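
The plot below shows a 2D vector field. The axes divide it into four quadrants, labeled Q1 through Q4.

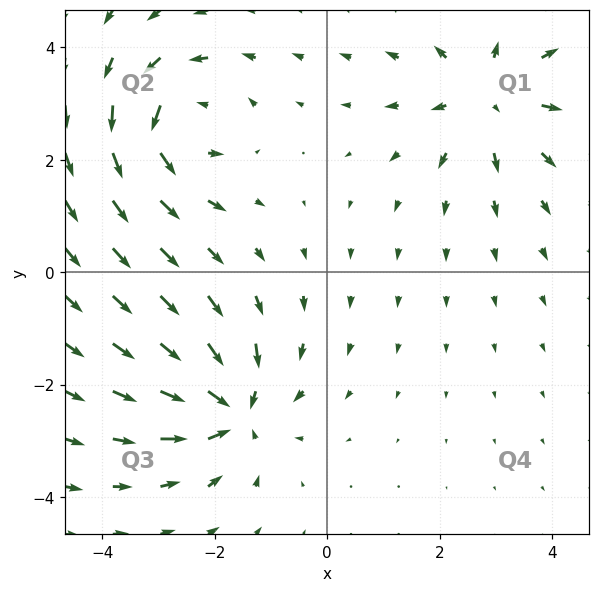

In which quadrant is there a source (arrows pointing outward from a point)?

The source sits at approximately (2.9, 3.1), which lies in quadrant Q1. The divergence there is about +4, positive as expected for a source.

Q1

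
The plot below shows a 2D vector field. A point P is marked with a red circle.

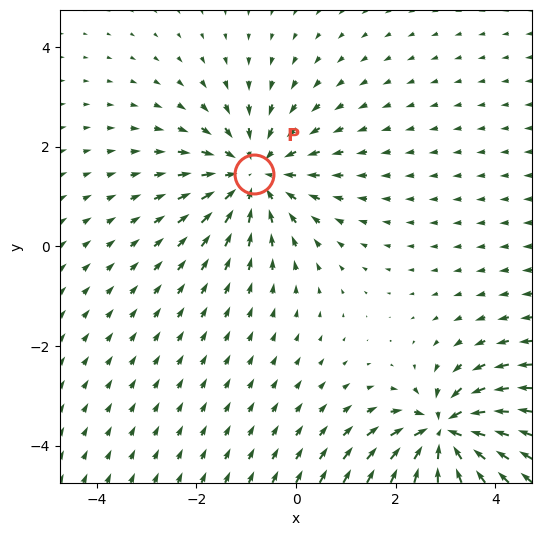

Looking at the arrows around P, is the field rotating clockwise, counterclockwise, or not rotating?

not rotating

Near P at (-0.9, 1.5) the arrows show no circulation. The curl there is ≈0.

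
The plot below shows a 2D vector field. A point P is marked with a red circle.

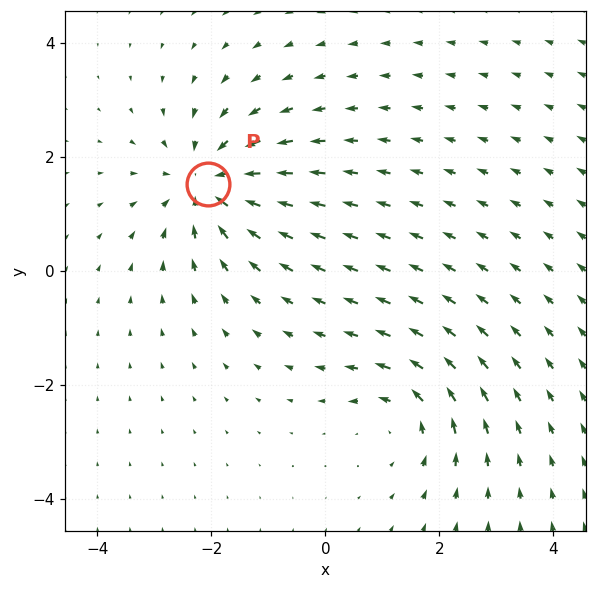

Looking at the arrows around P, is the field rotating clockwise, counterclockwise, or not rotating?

Near P at (-2.1, 1.5) the arrows show no circulation. The curl there is ≈0.

not rotating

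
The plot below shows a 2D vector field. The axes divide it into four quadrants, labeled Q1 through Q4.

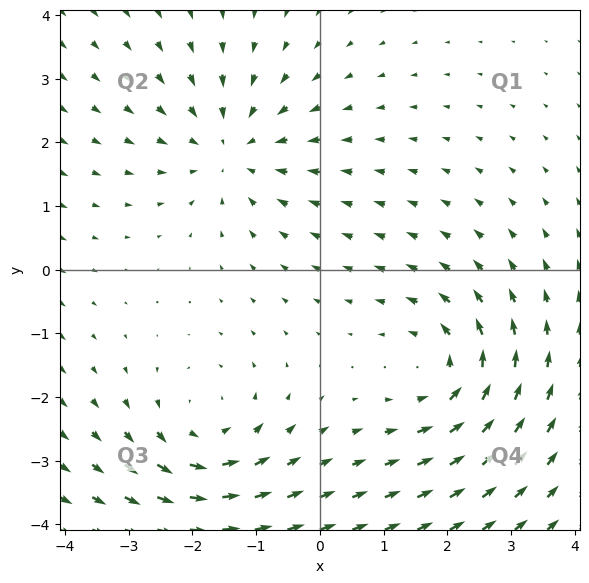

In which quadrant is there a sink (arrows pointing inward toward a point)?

Q2

The sink sits at approximately (-1.4, 1.9), which lies in quadrant Q2. The divergence there is about -4, negative as expected for a sink.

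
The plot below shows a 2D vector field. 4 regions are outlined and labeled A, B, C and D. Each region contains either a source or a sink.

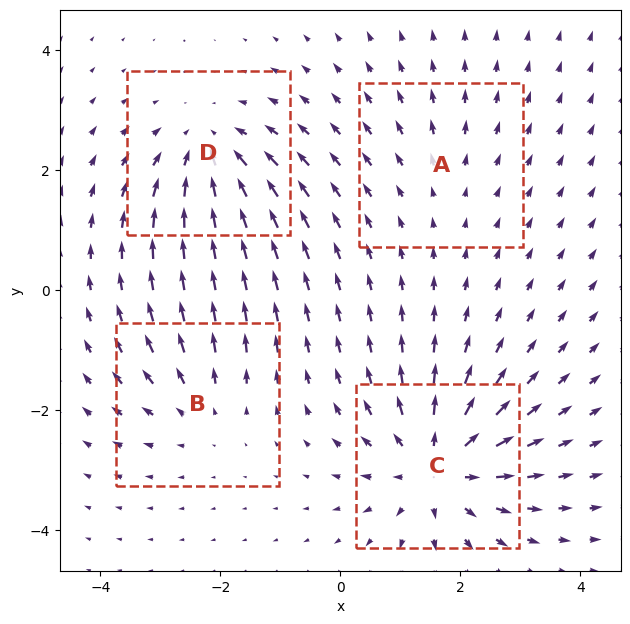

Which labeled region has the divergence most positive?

Divergence at each region's feature centre — A: about +2, B: about +3, C: about +6, D: about -5. Region C is most positive.

C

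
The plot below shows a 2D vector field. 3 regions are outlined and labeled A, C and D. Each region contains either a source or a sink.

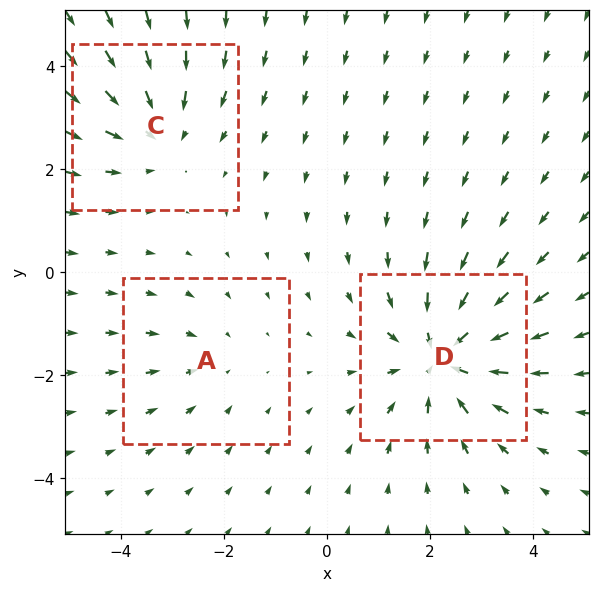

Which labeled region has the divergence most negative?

D

Divergence at each region's feature centre — A: about -2, C: about -3, D: about -4. Region D is most negative.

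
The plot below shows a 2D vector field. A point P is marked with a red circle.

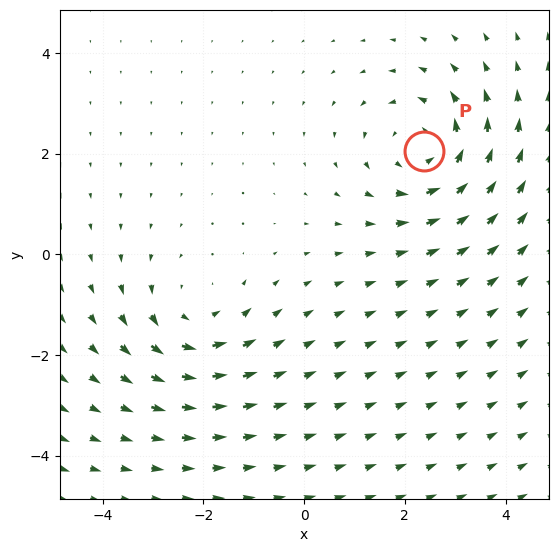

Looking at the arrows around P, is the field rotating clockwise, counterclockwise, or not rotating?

Near P at (2.4, 2.1) the arrows circulate counterclockwise. The curl (z-component) there is about +4; positive curl means counterclockwise rotation.

counterclockwise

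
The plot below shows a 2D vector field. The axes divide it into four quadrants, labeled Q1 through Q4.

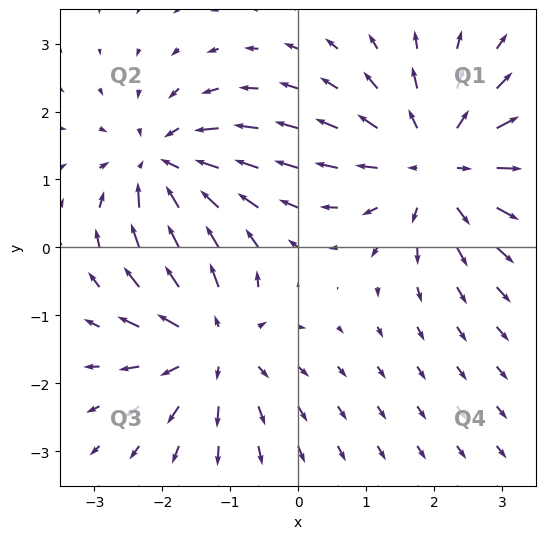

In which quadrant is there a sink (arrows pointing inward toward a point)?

Q2

The sink sits at approximately (-2.0, 1.2), which lies in quadrant Q2. The divergence there is about -4, negative as expected for a sink.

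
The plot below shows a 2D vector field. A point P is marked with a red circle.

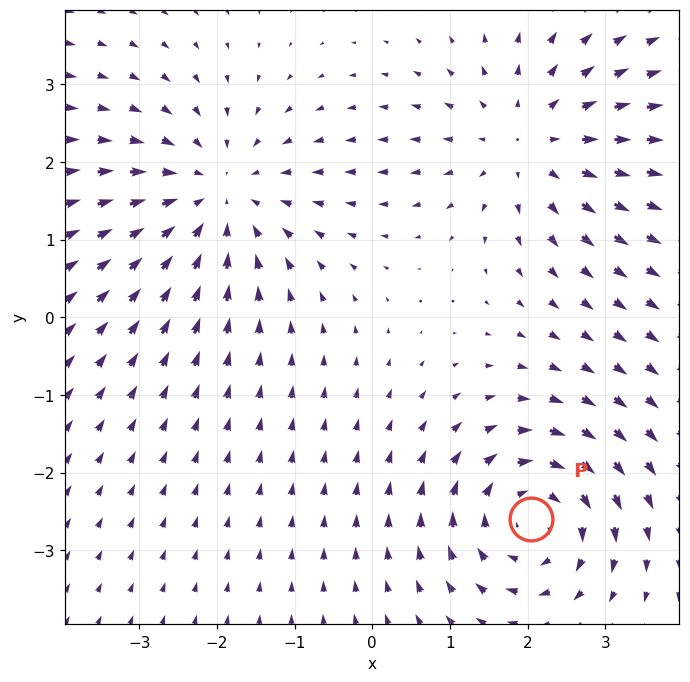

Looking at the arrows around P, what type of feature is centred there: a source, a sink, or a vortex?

At P (2.0, -2.6) the arrows circulate clockwise. Divergence ≈0, curl about -4 — near-zero divergence with nonzero curl is a vortex.

vortex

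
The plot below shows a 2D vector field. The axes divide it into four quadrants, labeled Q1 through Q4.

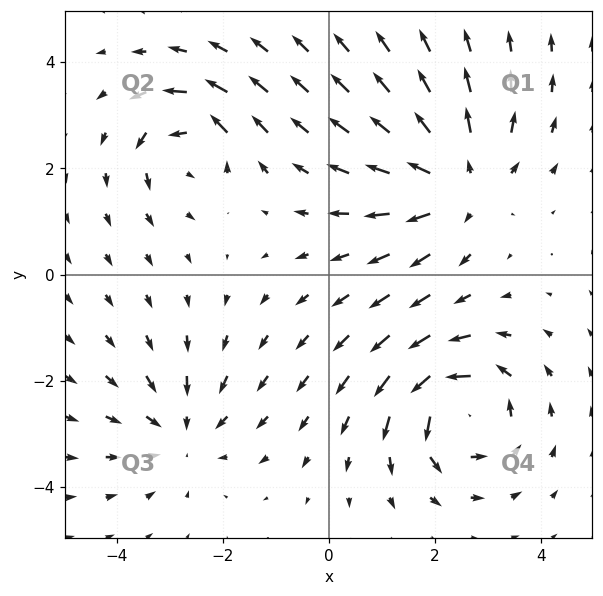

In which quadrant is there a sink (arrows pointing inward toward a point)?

The sink sits at approximately (-2.8, -3.0), which lies in quadrant Q3. The divergence there is about -3, negative as expected for a sink.

Q3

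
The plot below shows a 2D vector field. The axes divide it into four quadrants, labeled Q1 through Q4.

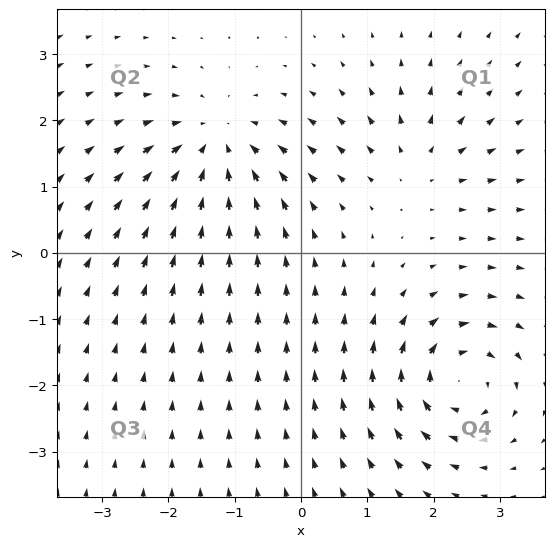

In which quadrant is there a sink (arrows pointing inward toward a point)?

The sink sits at approximately (-1.3, 1.6), which lies in quadrant Q2. The divergence there is about -5, negative as expected for a sink.

Q2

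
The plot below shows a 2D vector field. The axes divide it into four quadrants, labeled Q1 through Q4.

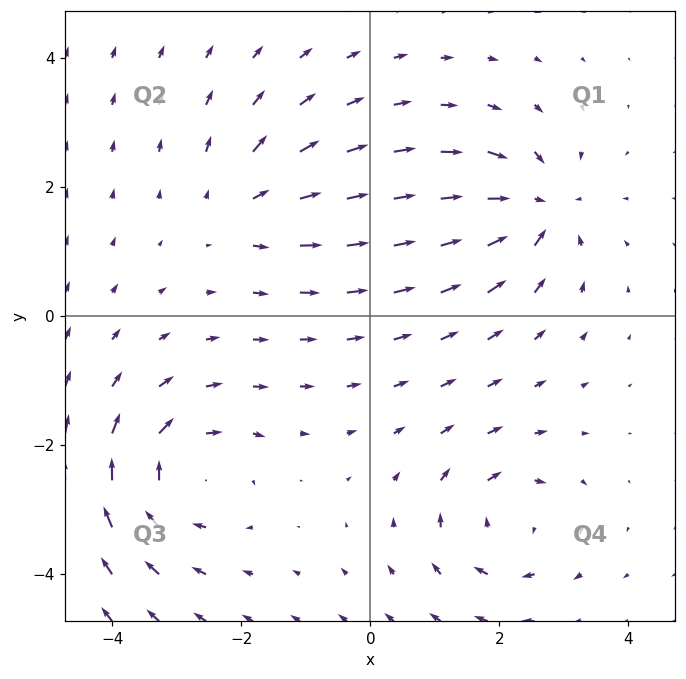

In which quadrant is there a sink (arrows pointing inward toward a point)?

Q1

The sink sits at approximately (2.6, 1.7), which lies in quadrant Q1. The divergence there is about -6, negative as expected for a sink.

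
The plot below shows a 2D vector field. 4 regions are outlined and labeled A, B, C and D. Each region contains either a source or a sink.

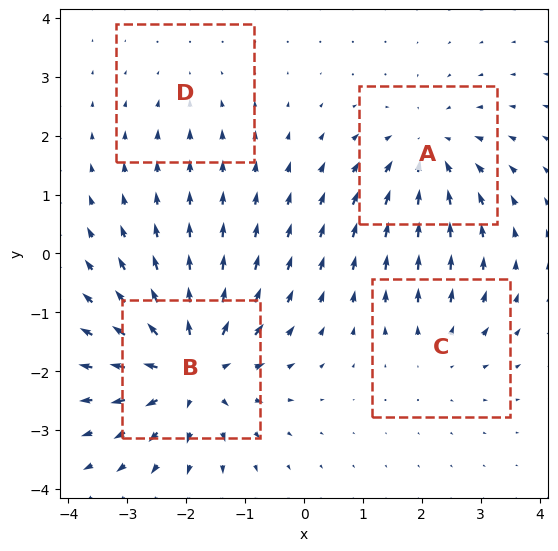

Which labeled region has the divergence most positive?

B

Divergence at each region's feature centre — A: about -5, B: about +7, C: about +3, D: about -2. Region B is most positive.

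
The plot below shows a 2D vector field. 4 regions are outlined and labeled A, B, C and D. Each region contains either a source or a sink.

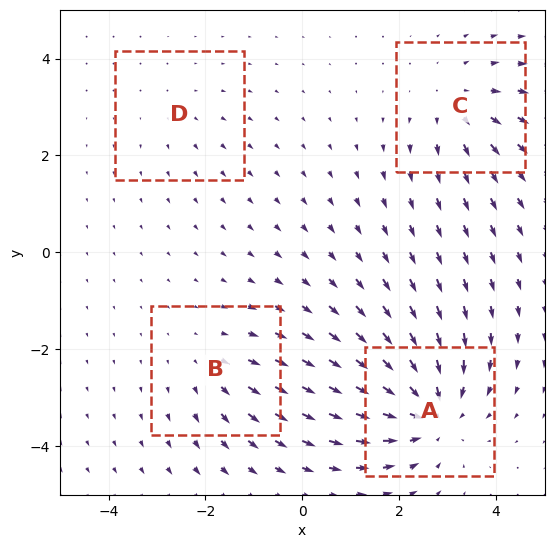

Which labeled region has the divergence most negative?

A

Divergence at each region's feature centre — A: about -6, B: about +3, C: about +4, D: about +2. Region A is most negative.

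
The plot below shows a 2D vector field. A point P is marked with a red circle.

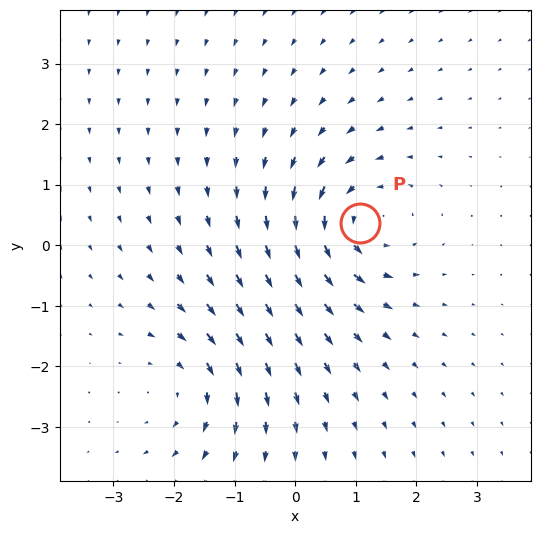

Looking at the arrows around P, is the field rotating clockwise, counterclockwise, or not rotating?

counterclockwise

Near P at (1.1, 0.4) the arrows circulate counterclockwise. The curl (z-component) there is about +4; positive curl means counterclockwise rotation.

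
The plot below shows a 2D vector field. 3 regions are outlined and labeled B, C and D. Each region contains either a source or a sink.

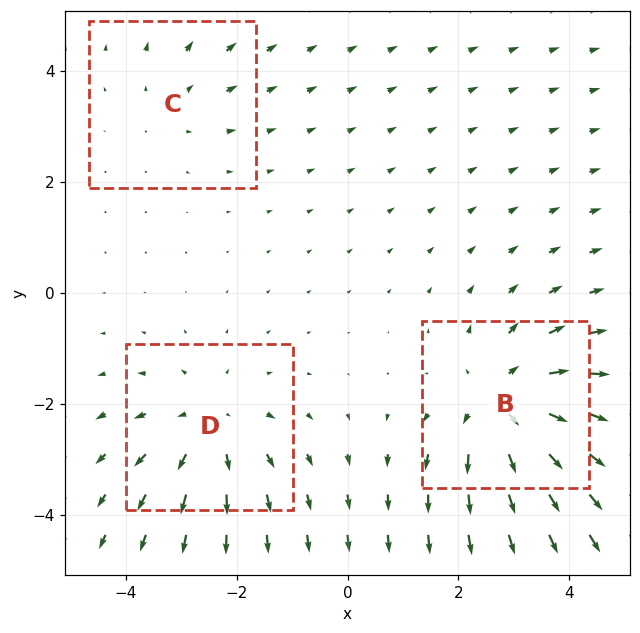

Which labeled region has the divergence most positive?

Divergence at each region's feature centre — B: about +4, C: about +2, D: about +3. Region B is most positive.

B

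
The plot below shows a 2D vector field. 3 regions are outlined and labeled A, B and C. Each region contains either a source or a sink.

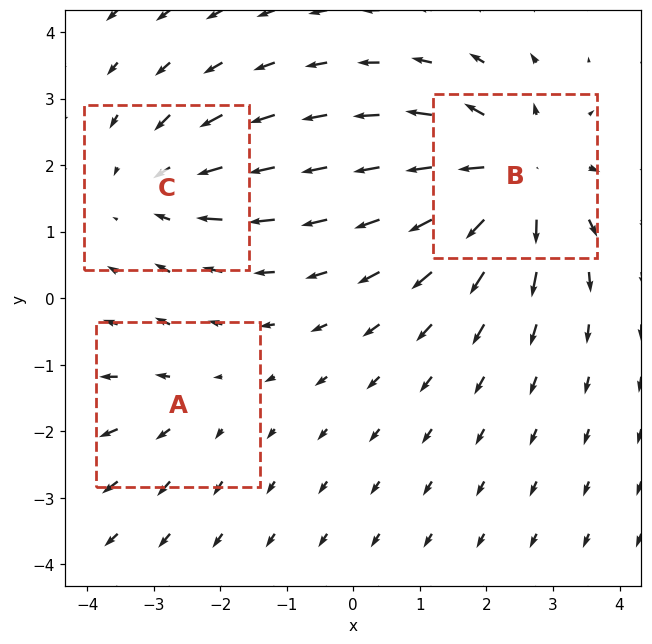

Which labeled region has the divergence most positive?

Divergence at each region's feature centre — A: about +2, B: about +5, C: about -3. Region B is most positive.

B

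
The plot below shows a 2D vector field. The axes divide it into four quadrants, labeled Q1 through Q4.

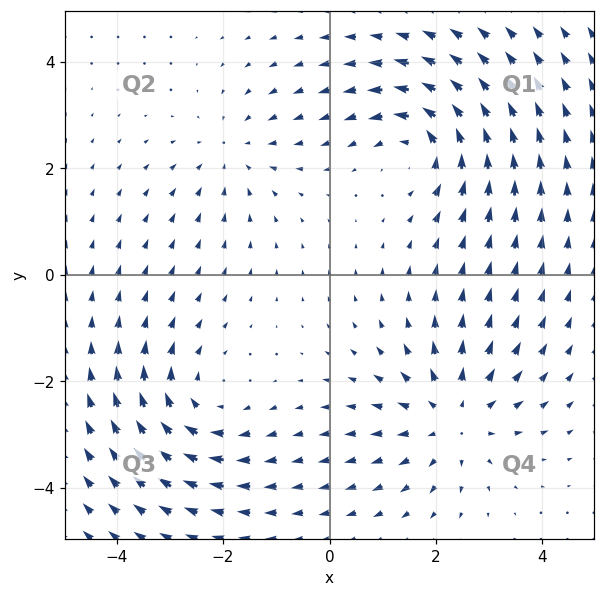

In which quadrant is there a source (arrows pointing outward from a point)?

Q4

The source sits at approximately (2.3, -2.7), which lies in quadrant Q4. The divergence there is about +4, positive as expected for a source.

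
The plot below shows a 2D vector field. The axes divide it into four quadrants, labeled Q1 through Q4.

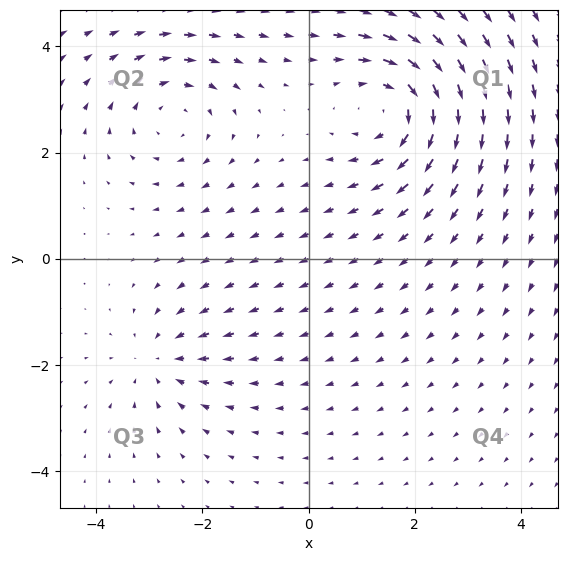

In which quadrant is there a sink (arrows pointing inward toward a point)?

Q3

The sink sits at approximately (-2.8, -1.9), which lies in quadrant Q3. The divergence there is about -3, negative as expected for a sink.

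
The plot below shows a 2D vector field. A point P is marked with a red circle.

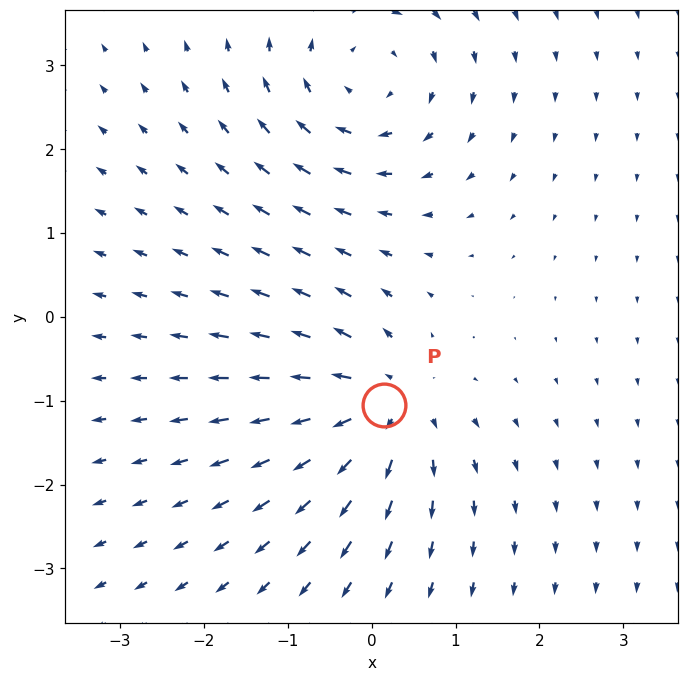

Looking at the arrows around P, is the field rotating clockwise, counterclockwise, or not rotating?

not rotating

Near P at (0.1, -1.1) the arrows show no circulation. The curl there is ≈0.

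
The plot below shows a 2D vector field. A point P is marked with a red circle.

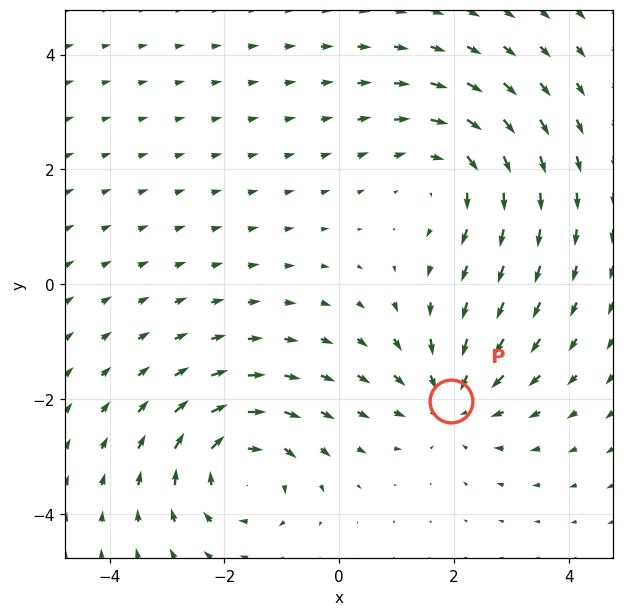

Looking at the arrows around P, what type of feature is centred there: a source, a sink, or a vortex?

sink

At P (2.0, -2.0) the arrows converge inward. Divergence about -4, curl ≈0 — negative divergence with near-zero curl is a sink.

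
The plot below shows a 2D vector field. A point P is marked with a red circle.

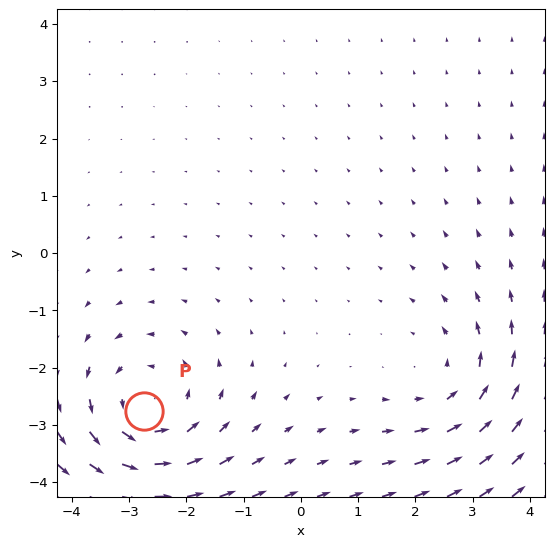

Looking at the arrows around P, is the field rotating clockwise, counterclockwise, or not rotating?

counterclockwise

Near P at (-2.7, -2.8) the arrows circulate counterclockwise. The curl (z-component) there is about +3; positive curl means counterclockwise rotation.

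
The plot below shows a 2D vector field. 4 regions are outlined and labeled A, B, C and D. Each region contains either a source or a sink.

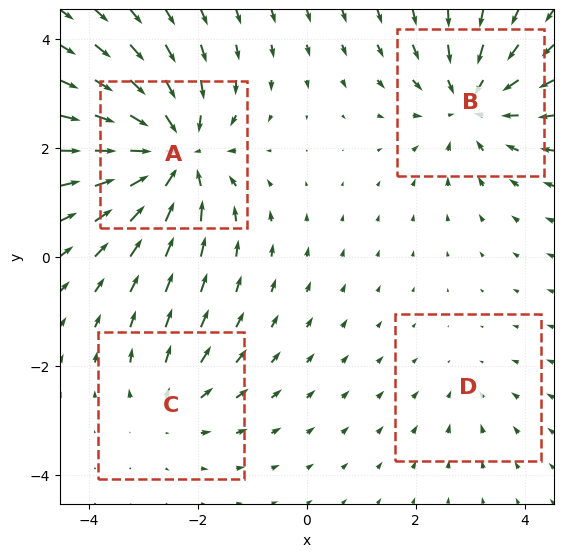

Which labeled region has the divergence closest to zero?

D

Divergence at each region's feature centre — A: about -7, B: about -5, C: about +3, D: about -2. Region D is closest to zero.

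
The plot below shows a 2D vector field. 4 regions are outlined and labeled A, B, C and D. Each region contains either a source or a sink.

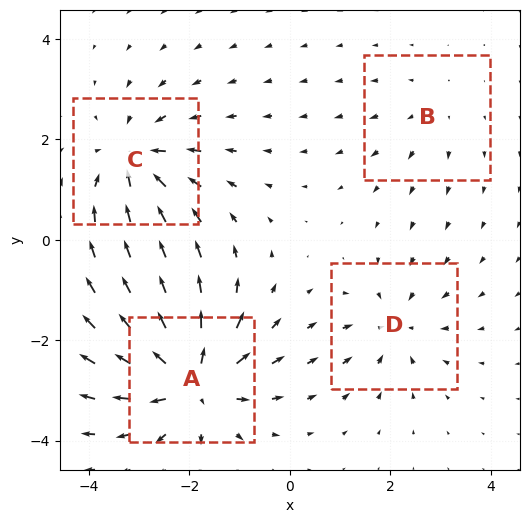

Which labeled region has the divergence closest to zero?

B

Divergence at each region's feature centre — A: about +7, B: about +2, C: about -5, D: about -4. Region B is closest to zero.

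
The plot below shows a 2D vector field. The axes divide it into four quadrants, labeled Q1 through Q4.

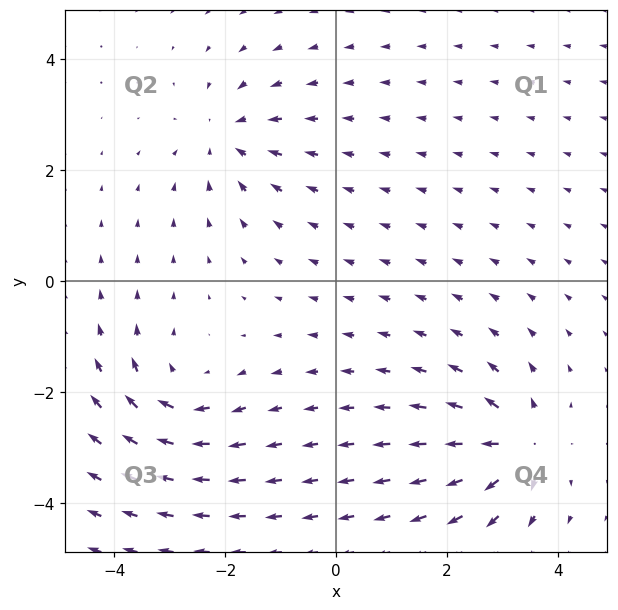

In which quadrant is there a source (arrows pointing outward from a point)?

The source sits at approximately (3.3, -3.0), which lies in quadrant Q4. The divergence there is about +5, positive as expected for a source.

Q4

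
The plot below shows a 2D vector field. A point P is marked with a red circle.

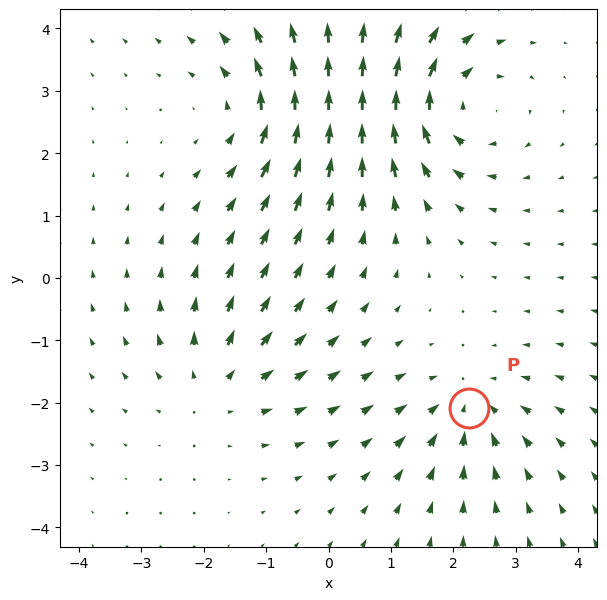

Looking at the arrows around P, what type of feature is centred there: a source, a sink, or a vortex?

sink

At P (2.3, -2.1) the arrows converge inward. Divergence about -3, curl ≈0 — negative divergence with near-zero curl is a sink.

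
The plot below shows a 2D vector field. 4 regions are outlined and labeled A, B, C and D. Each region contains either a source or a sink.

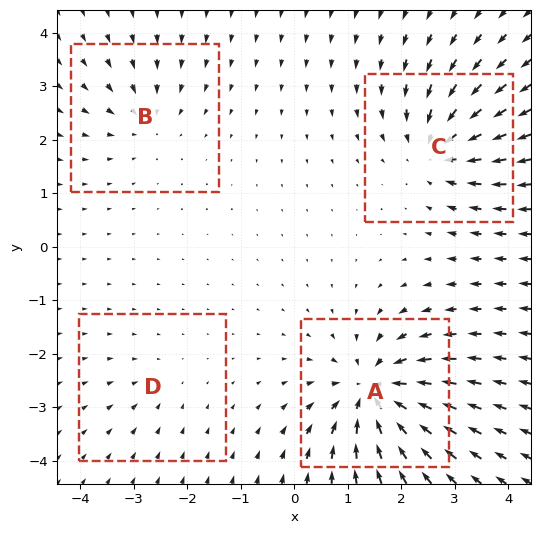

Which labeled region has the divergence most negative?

A

Divergence at each region's feature centre — A: about -9, B: about -4, C: about -6, D: about -2. Region A is most negative.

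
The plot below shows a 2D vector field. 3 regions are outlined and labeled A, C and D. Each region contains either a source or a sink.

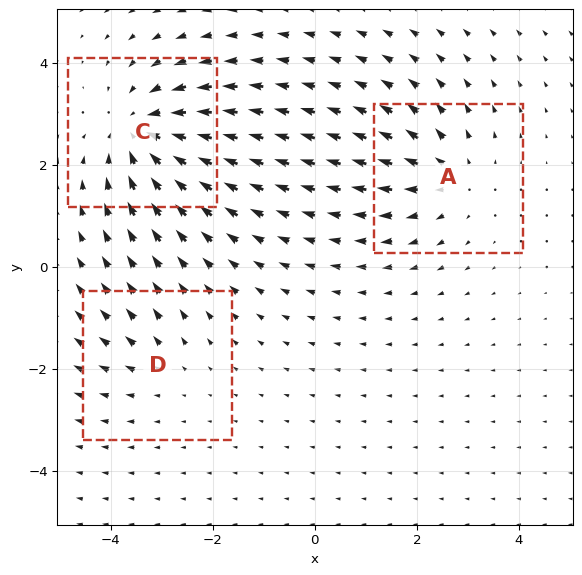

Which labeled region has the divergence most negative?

C

Divergence at each region's feature centre — A: about +3, C: about -4, D: about +2. Region C is most negative.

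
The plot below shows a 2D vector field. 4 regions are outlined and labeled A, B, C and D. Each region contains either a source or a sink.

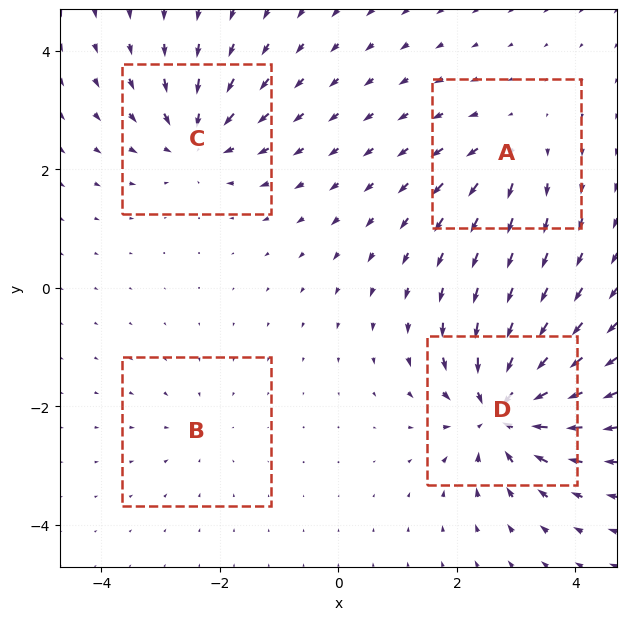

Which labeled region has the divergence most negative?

Divergence at each region's feature centre — A: about +4, B: about -3, C: about -6, D: about -9. Region D is most negative.

D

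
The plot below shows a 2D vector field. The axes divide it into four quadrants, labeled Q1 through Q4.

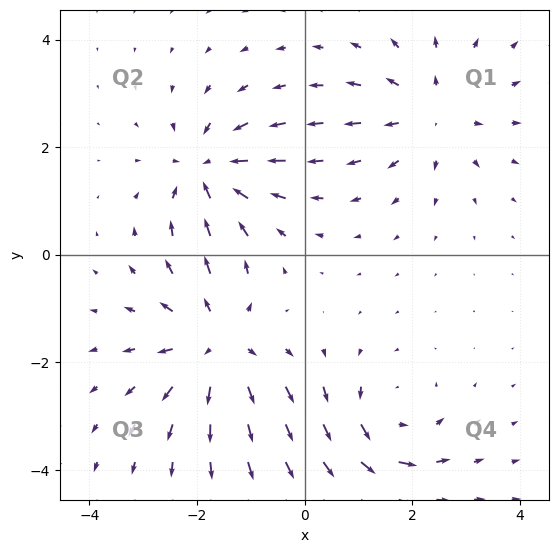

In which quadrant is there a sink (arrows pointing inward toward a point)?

The sink sits at approximately (-1.8, 1.6), which lies in quadrant Q2. The divergence there is about -5, negative as expected for a sink.

Q2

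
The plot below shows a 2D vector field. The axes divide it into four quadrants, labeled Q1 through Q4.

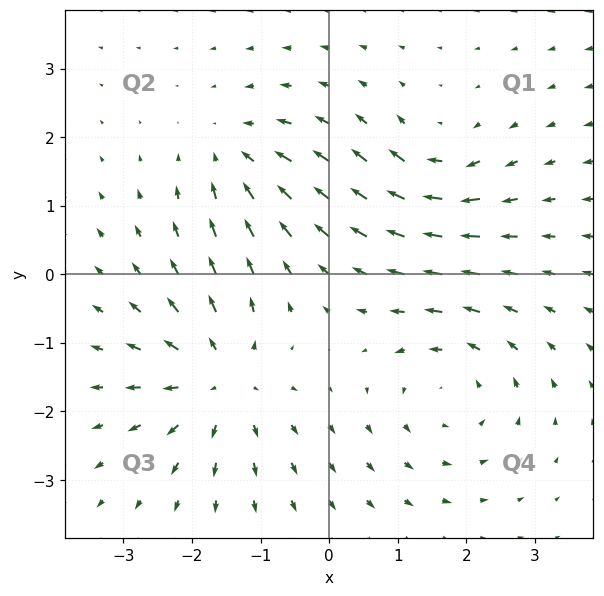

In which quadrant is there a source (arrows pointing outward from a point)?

The source sits at approximately (-1.6, -1.5), which lies in quadrant Q3. The divergence there is about +4, positive as expected for a source.

Q3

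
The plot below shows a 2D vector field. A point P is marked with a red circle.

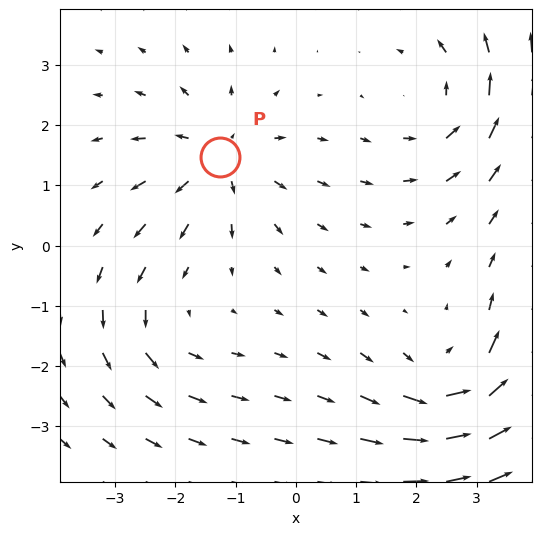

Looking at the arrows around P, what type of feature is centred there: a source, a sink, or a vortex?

At P (-1.3, 1.5) the arrows spread outward. Divergence about +5, curl ≈0 — positive divergence with near-zero curl is a source.

source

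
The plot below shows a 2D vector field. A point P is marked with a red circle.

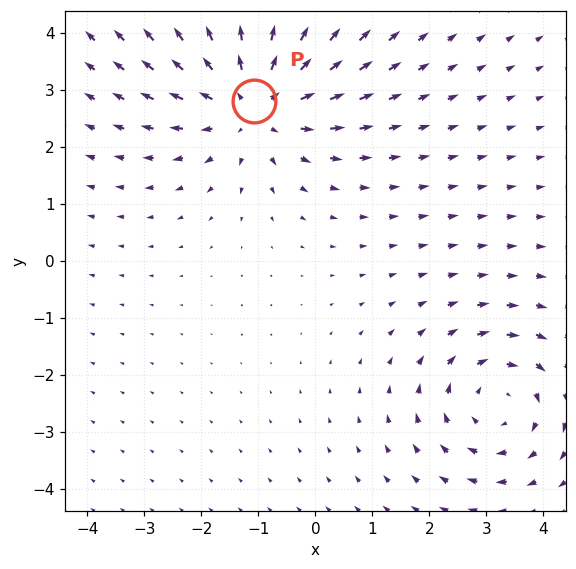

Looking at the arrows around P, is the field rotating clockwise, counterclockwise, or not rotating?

Near P at (-1.1, 2.8) the arrows show no circulation. The curl there is ≈0.

not rotating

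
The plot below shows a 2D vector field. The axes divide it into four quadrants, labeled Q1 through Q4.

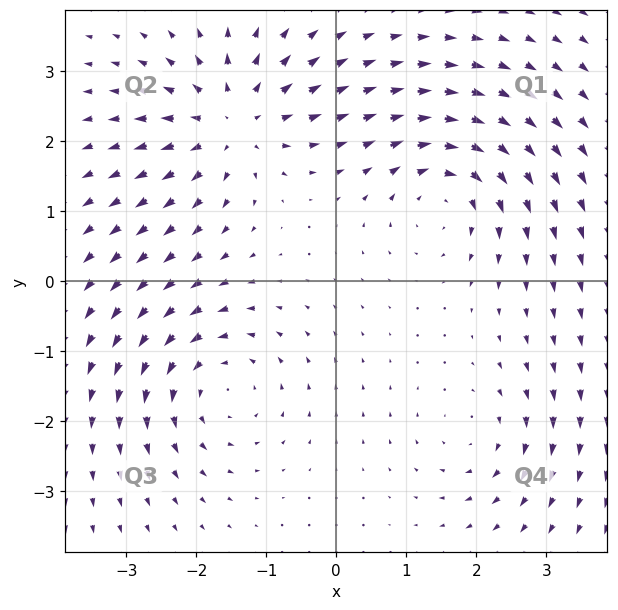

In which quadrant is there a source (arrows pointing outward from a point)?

Q2

The source sits at approximately (-1.5, 2.3), which lies in quadrant Q2. The divergence there is about +6, positive as expected for a source.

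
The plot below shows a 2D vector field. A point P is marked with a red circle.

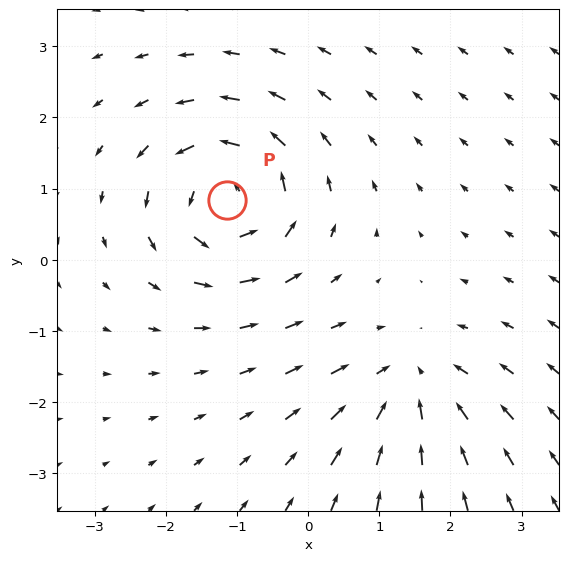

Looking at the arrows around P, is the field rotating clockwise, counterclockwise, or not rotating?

Near P at (-1.1, 0.8) the arrows circulate counterclockwise. The curl (z-component) there is about +5; positive curl means counterclockwise rotation.

counterclockwise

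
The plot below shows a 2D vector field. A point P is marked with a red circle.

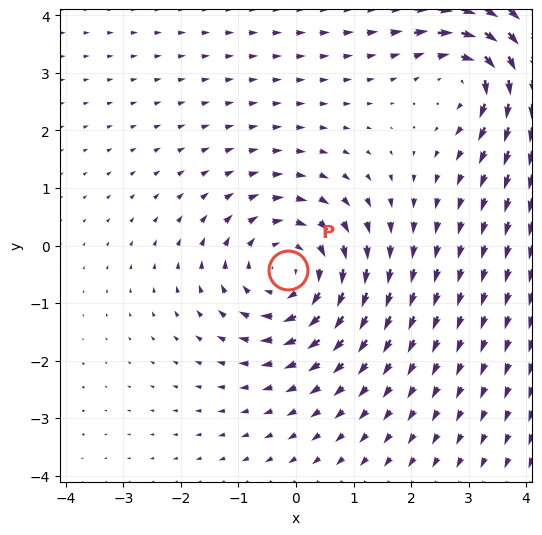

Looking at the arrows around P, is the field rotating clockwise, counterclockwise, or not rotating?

clockwise

Near P at (-0.1, -0.4) the arrows circulate clockwise. The curl (z-component) there is about -3; negative curl means clockwise rotation.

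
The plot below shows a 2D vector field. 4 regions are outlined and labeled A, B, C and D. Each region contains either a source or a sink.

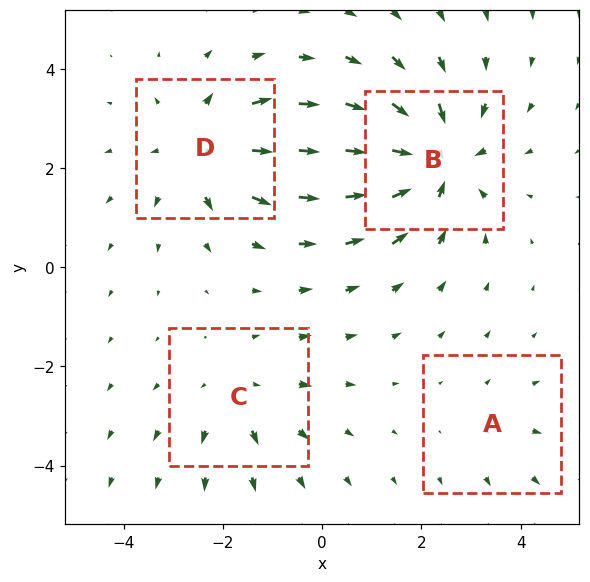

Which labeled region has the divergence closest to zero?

Divergence at each region's feature centre — A: about +2, B: about -6, C: about +3, D: about +5. Region A is closest to zero.

A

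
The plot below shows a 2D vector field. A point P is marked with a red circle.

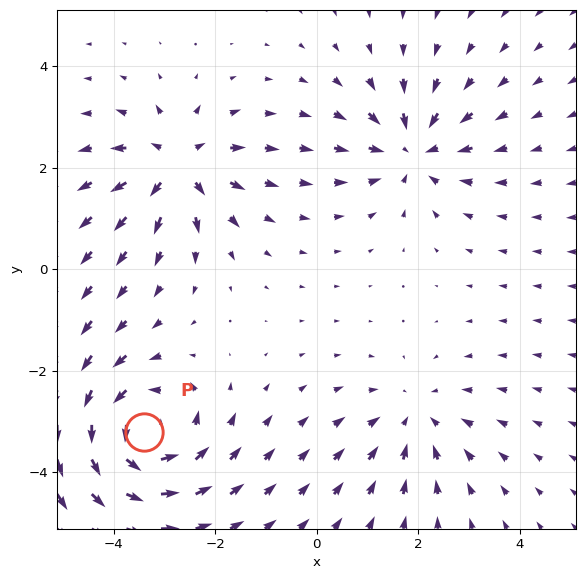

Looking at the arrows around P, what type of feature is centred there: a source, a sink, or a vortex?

At P (-3.4, -3.2) the arrows circulate counterclockwise. Divergence ≈0, curl about +5 — near-zero divergence with nonzero curl is a vortex.

vortex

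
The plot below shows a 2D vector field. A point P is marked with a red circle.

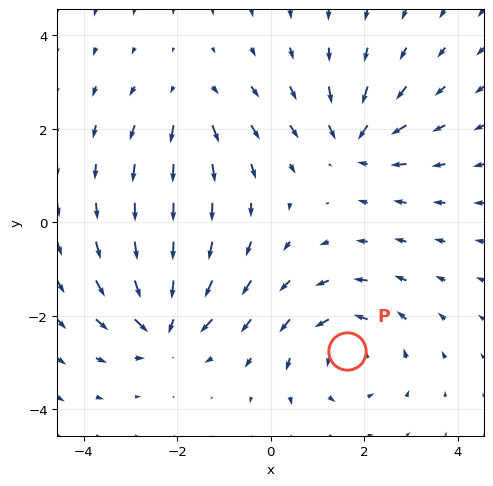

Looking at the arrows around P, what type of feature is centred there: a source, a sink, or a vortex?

At P (1.6, -2.8) the arrows circulate counterclockwise. Divergence ≈0, curl about +4 — near-zero divergence with nonzero curl is a vortex.

vortex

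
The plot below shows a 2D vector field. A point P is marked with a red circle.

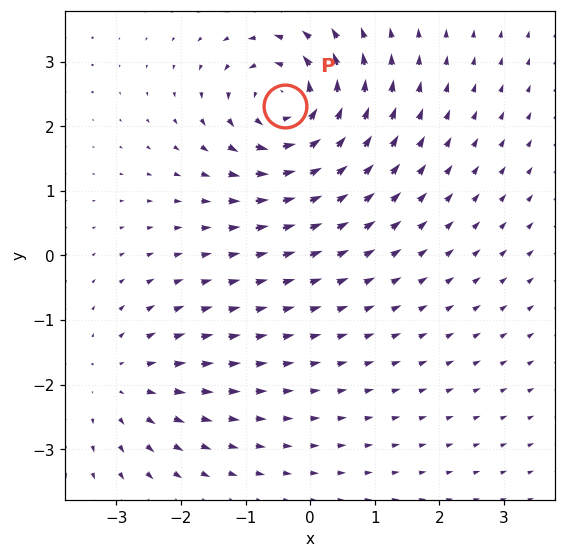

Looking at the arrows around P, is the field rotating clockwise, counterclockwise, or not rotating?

Near P at (-0.4, 2.3) the arrows circulate counterclockwise. The curl (z-component) there is about +7; positive curl means counterclockwise rotation.

counterclockwise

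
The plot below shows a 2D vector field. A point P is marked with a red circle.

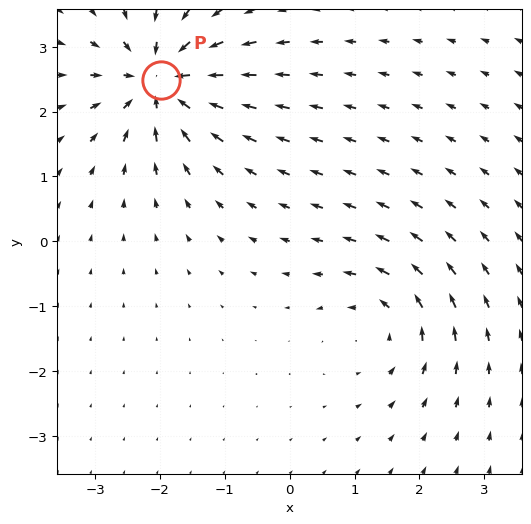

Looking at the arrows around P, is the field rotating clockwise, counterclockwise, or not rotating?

Near P at (-2.0, 2.5) the arrows show no circulation. The curl there is ≈0.

not rotating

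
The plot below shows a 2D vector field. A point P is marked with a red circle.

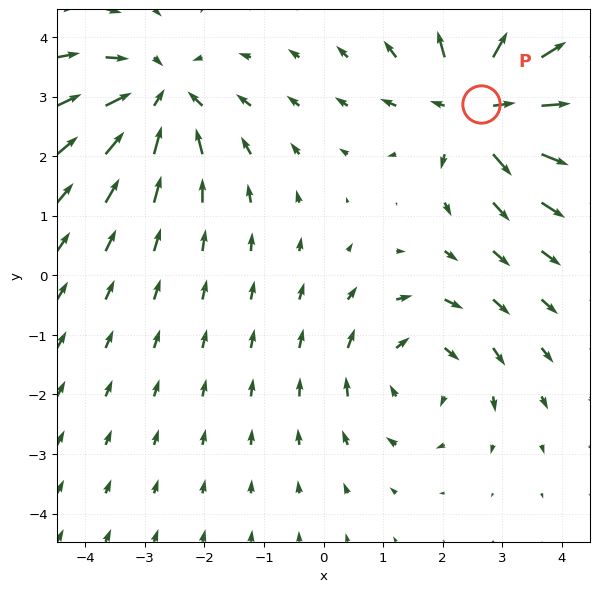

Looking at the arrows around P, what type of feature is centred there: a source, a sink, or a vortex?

At P (2.6, 2.9) the arrows spread outward. Divergence about +5, curl ≈0 — positive divergence with near-zero curl is a source.

source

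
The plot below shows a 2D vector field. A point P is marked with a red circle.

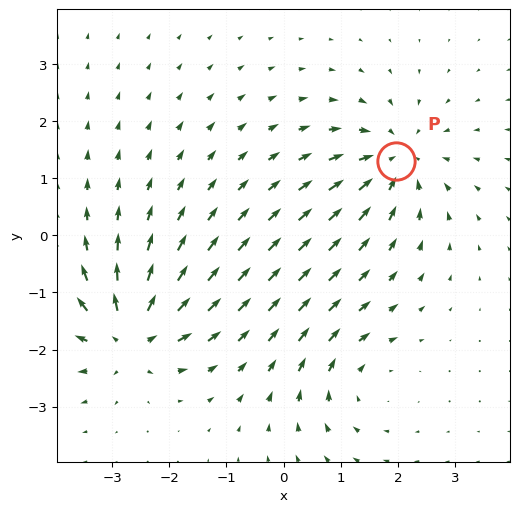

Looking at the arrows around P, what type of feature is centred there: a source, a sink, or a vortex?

sink

At P (2.0, 1.3) the arrows converge inward. Divergence about -5, curl ≈0 — negative divergence with near-zero curl is a sink.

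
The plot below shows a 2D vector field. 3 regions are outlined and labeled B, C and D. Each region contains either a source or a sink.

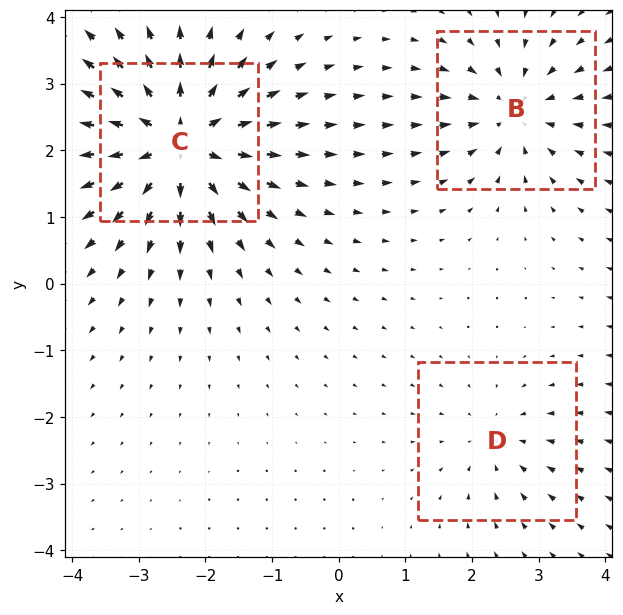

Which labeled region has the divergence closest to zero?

D

Divergence at each region's feature centre — B: about -4, C: about +6, D: about -2. Region D is closest to zero.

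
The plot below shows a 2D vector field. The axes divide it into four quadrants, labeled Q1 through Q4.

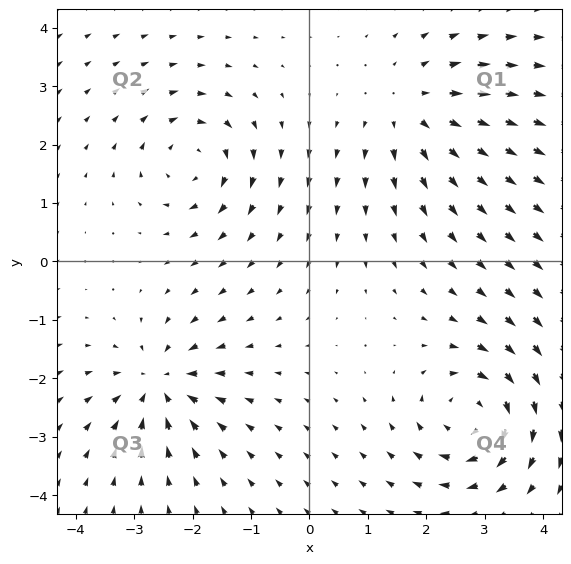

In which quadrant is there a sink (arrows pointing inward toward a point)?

Q3

The sink sits at approximately (-2.6, -2.1), which lies in quadrant Q3. The divergence there is about -5, negative as expected for a sink.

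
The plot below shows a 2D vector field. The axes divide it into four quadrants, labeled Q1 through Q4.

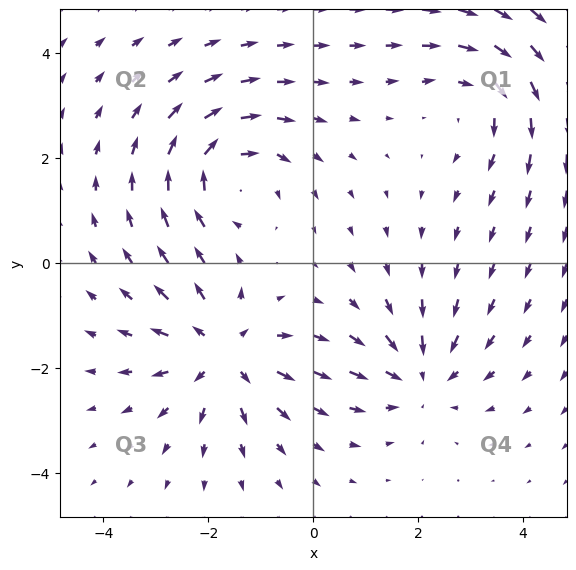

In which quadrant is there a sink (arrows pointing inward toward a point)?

The sink sits at approximately (2.0, -2.1), which lies in quadrant Q4. The divergence there is about -4, negative as expected for a sink.

Q4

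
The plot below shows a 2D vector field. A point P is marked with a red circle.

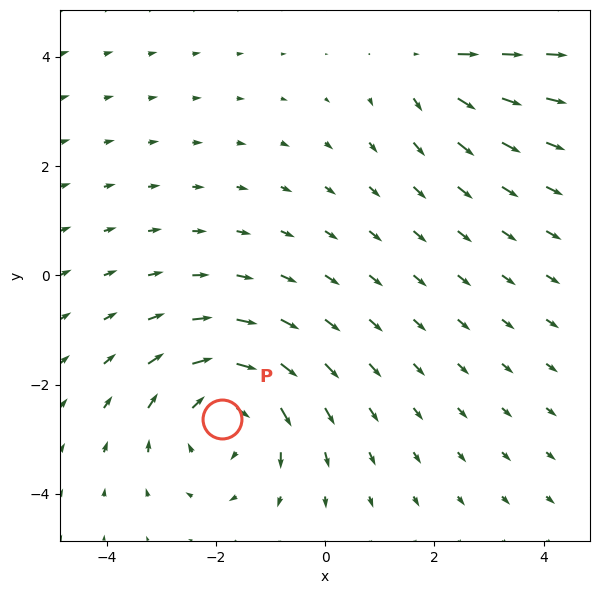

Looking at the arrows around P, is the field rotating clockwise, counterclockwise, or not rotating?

clockwise

Near P at (-1.9, -2.6) the arrows circulate clockwise. The curl (z-component) there is about -3; negative curl means clockwise rotation.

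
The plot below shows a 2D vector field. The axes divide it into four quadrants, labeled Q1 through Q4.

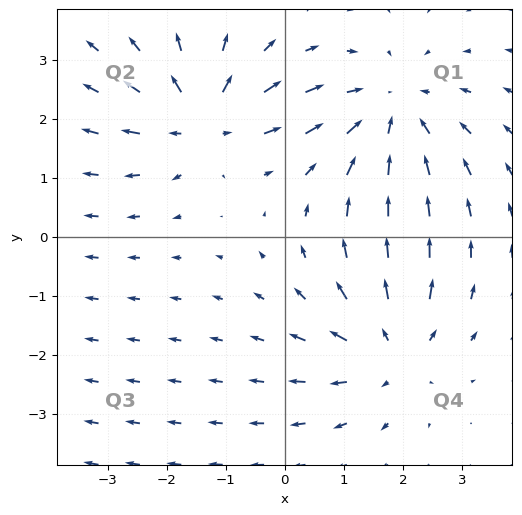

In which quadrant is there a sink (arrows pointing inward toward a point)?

The sink sits at approximately (1.8, 2.1), which lies in quadrant Q1. The divergence there is about -3, negative as expected for a sink.

Q1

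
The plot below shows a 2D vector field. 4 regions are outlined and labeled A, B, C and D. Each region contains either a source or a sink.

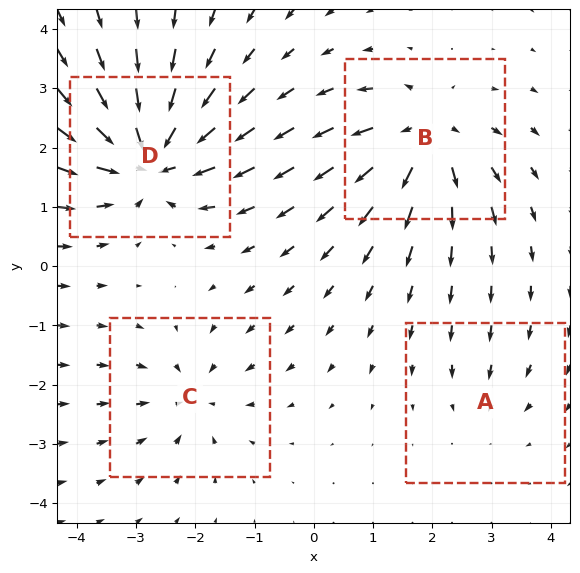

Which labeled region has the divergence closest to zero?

Divergence at each region's feature centre — A: about -2, B: about +6, C: about -4, D: about -8. Region A is closest to zero.

A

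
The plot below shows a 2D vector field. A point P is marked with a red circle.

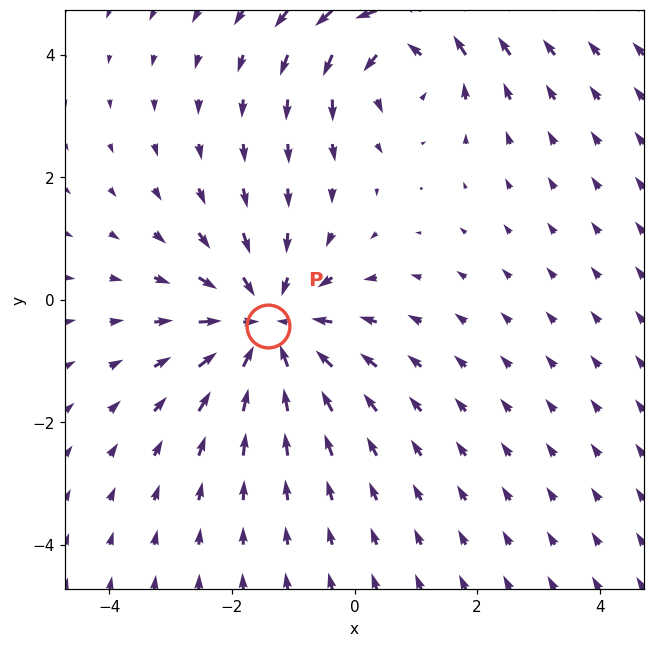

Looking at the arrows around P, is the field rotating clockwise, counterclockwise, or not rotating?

Near P at (-1.4, -0.4) the arrows show no circulation. The curl there is ≈0.

not rotating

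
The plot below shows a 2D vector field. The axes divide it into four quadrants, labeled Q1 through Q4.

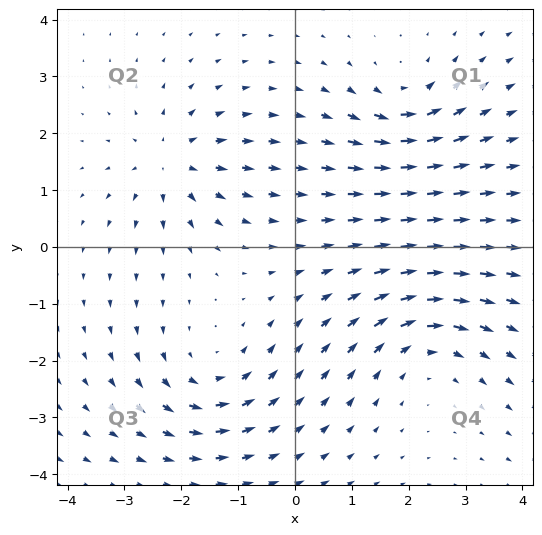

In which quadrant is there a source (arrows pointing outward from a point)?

The source sits at approximately (-2.2, 1.5), which lies in quadrant Q2. The divergence there is about +4, positive as expected for a source.

Q2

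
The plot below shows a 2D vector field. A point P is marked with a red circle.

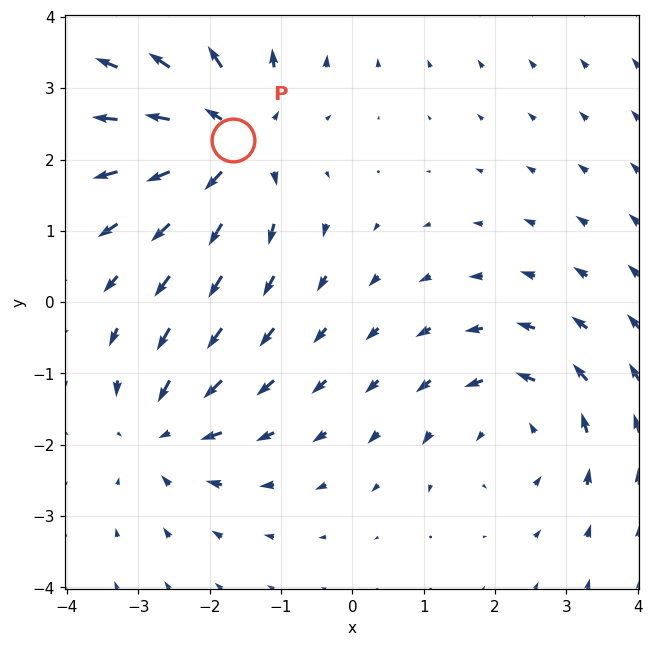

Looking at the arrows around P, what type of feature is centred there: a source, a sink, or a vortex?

At P (-1.7, 2.3) the arrows spread outward. Divergence about +6, curl ≈0 — positive divergence with near-zero curl is a source.

source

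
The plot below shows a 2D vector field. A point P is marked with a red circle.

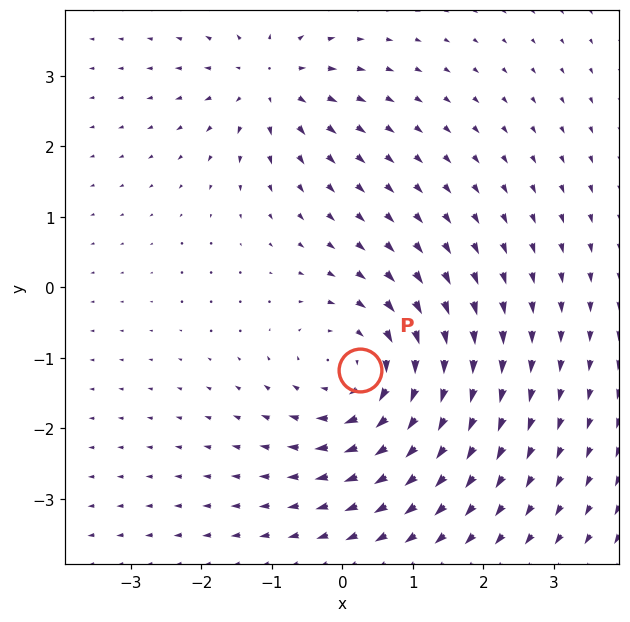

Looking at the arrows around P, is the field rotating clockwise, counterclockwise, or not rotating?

clockwise

Near P at (0.2, -1.2) the arrows circulate clockwise. The curl (z-component) there is about -4; negative curl means clockwise rotation.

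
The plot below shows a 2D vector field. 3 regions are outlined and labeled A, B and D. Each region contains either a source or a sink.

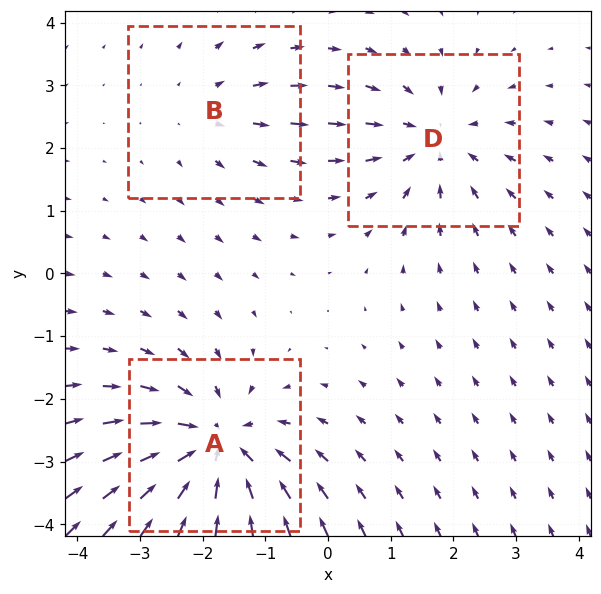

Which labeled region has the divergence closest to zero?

B

Divergence at each region's feature centre — A: about -5, B: about +2, D: about -3. Region B is closest to zero.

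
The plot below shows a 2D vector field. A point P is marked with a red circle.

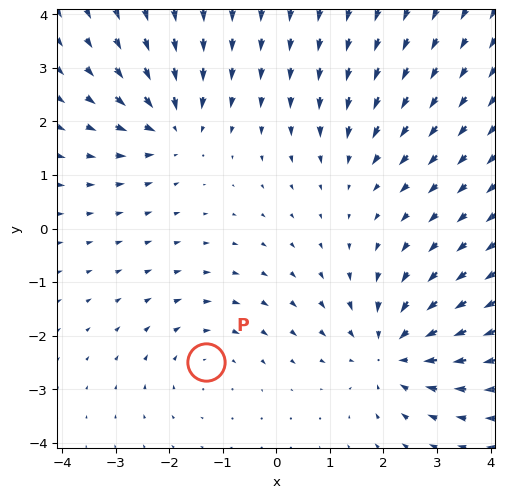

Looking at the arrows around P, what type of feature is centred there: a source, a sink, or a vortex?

At P (-1.3, -2.5) the arrows circulate clockwise. Divergence ≈0, curl about -3 — near-zero divergence with nonzero curl is a vortex.

vortex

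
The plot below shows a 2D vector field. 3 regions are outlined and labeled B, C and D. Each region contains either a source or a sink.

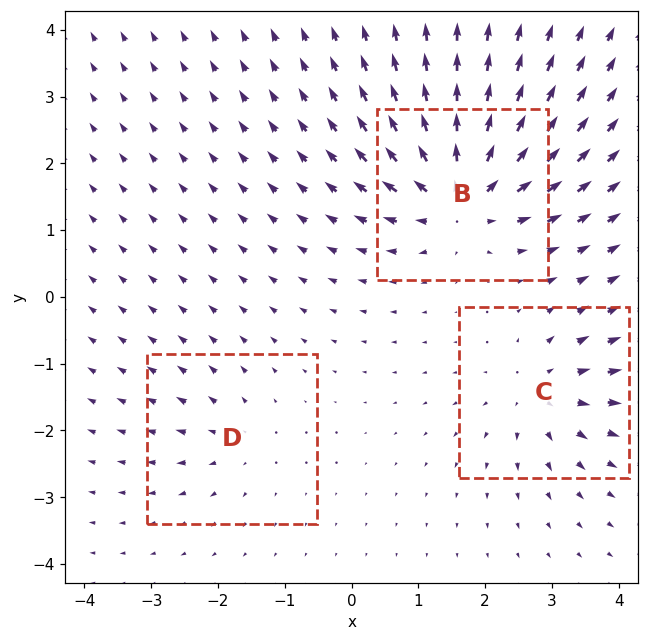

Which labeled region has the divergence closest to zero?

Divergence at each region's feature centre — B: about +7, C: about +4, D: about +2. Region D is closest to zero.

D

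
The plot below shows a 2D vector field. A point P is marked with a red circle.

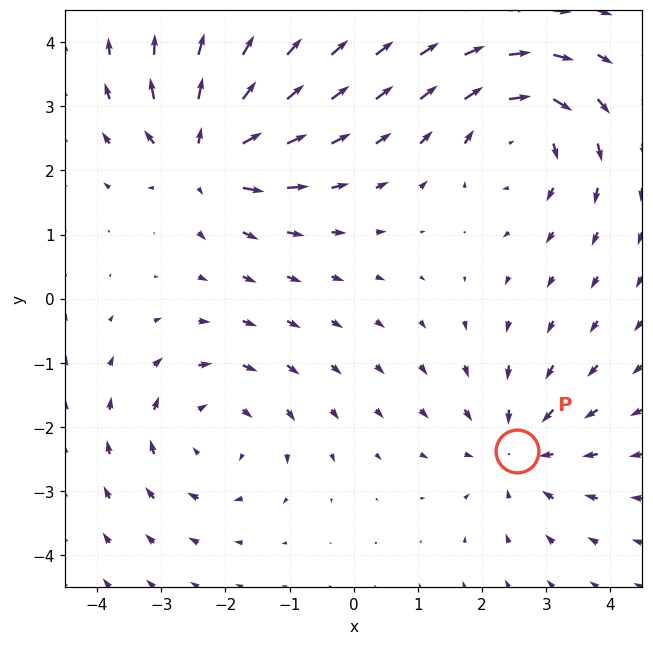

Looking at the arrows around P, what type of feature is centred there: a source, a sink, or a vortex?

At P (2.5, -2.4) the arrows converge inward. Divergence about -4, curl ≈0 — negative divergence with near-zero curl is a sink.

sink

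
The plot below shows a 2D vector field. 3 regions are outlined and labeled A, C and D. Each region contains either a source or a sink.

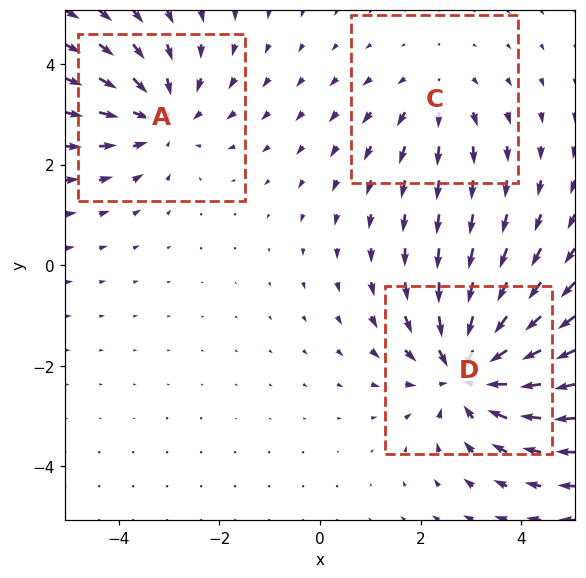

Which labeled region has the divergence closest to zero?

Divergence at each region's feature centre — A: about -3, C: about +2, D: about -4. Region C is closest to zero.

C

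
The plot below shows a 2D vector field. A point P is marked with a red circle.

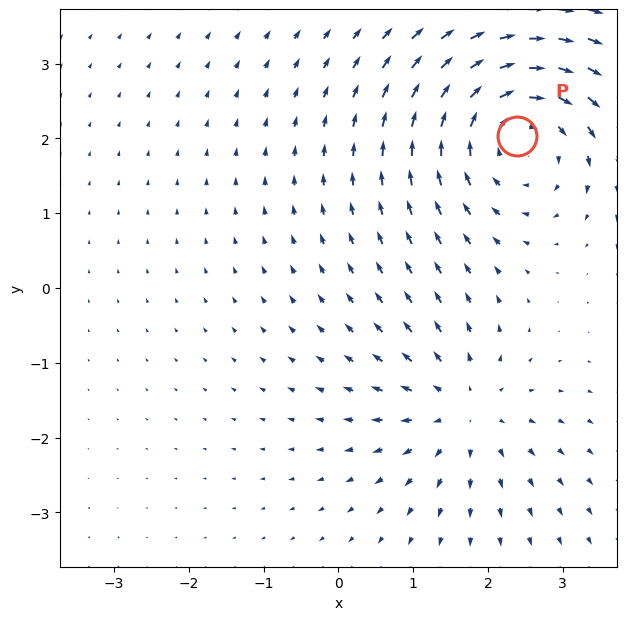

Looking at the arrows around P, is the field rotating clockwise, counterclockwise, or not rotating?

Near P at (2.4, 2.0) the arrows circulate clockwise. The curl (z-component) there is about -4; negative curl means clockwise rotation.

clockwise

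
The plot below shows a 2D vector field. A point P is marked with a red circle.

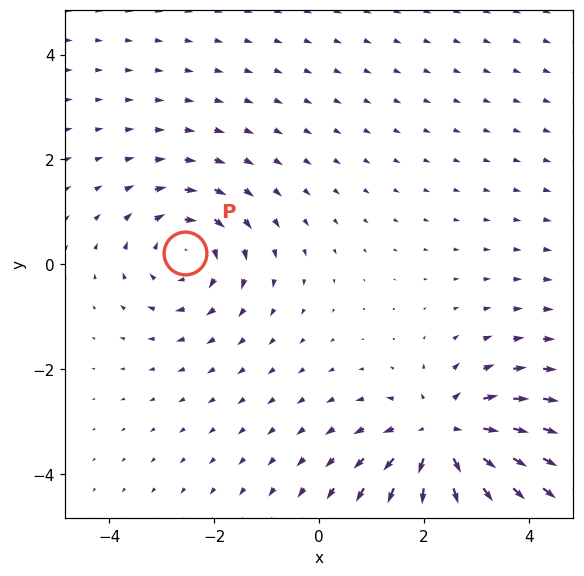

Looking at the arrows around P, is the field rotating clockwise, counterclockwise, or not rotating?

clockwise

Near P at (-2.6, 0.2) the arrows circulate clockwise. The curl (z-component) there is about -3; negative curl means clockwise rotation.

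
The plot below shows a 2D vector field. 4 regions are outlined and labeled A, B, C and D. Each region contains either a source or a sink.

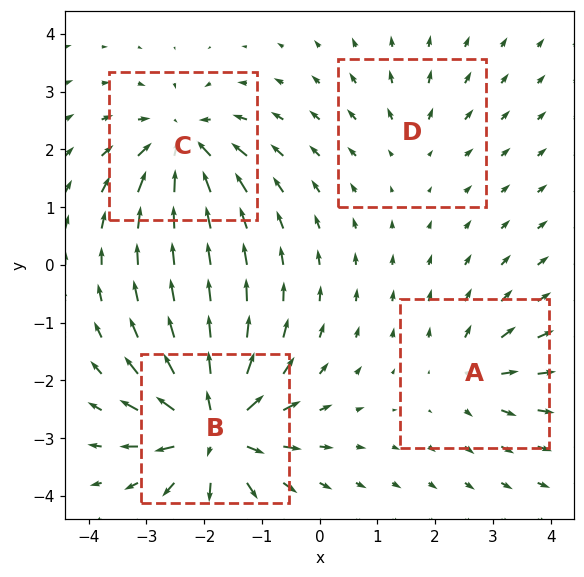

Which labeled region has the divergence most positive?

Divergence at each region's feature centre — A: about +4, B: about +9, C: about -6, D: about +3. Region B is most positive.

B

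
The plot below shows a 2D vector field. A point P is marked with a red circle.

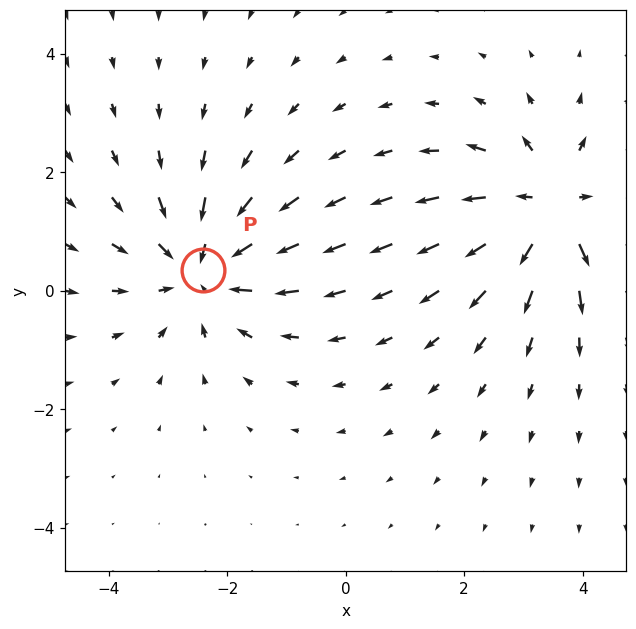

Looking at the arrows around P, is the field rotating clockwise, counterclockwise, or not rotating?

not rotating

Near P at (-2.4, 0.4) the arrows show no circulation. The curl there is ≈0.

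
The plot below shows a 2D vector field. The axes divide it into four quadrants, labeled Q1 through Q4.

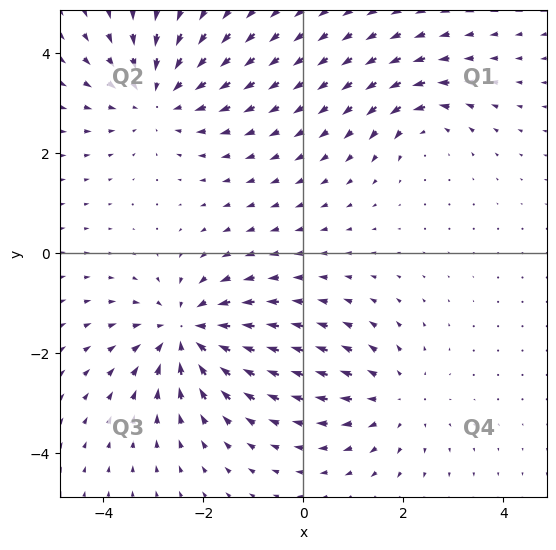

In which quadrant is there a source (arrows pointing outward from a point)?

Q4

The source sits at approximately (1.8, -2.9), which lies in quadrant Q4. The divergence there is about +3, positive as expected for a source.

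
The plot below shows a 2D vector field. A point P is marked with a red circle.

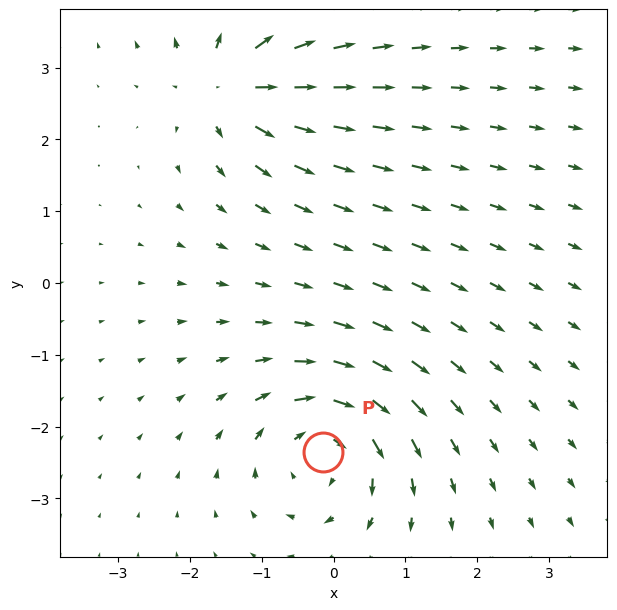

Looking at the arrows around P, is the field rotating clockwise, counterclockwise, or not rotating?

clockwise

Near P at (-0.1, -2.3) the arrows circulate clockwise. The curl (z-component) there is about -4; negative curl means clockwise rotation.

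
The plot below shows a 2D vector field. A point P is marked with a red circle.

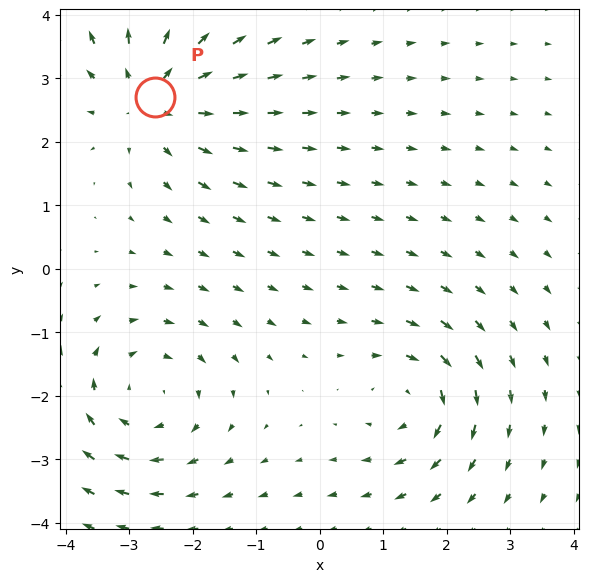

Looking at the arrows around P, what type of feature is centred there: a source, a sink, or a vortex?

At P (-2.6, 2.7) the arrows spread outward. Divergence about +5, curl ≈0 — positive divergence with near-zero curl is a source.

source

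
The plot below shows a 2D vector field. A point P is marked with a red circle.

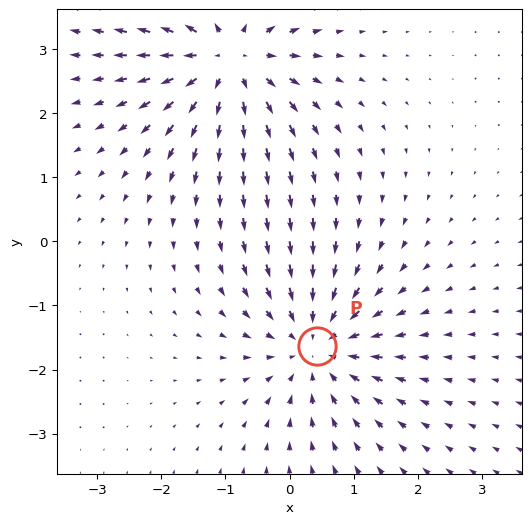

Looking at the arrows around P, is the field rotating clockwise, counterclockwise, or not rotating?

Near P at (0.4, -1.6) the arrows show no circulation. The curl there is ≈0.

not rotating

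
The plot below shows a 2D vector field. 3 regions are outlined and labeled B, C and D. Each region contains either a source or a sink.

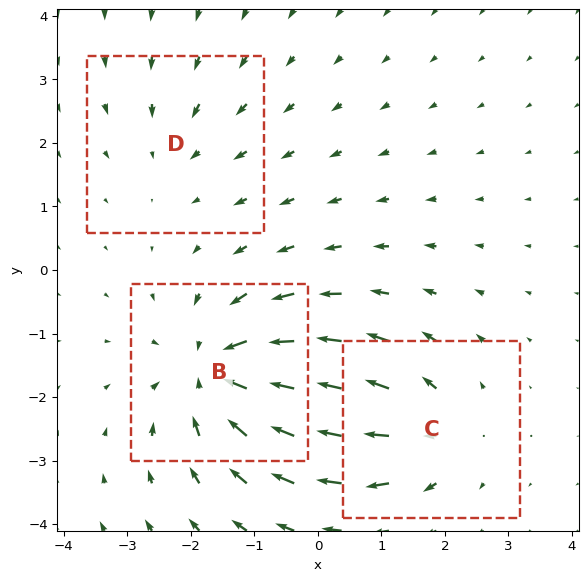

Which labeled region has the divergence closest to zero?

Divergence at each region's feature centre — B: about -5, C: about +3, D: about -2. Region D is closest to zero.

D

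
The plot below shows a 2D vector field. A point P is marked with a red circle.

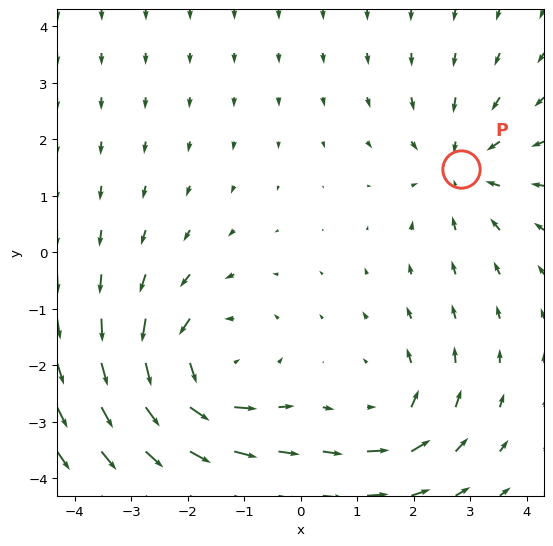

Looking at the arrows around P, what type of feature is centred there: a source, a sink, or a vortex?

sink

At P (2.8, 1.5) the arrows converge inward. Divergence about -3, curl ≈0 — negative divergence with near-zero curl is a sink.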